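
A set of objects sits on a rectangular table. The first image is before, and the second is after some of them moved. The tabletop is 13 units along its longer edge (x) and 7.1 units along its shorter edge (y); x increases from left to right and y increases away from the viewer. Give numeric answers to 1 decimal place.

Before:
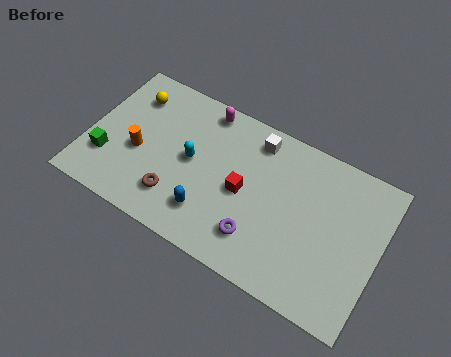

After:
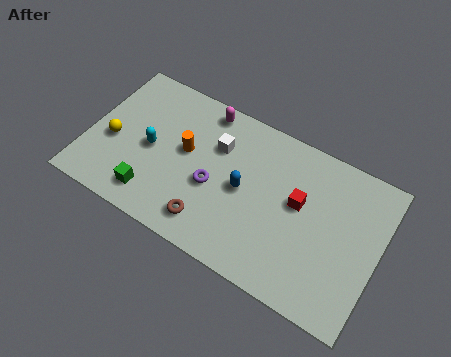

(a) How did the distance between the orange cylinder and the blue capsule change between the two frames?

-0.9

Before: roughly 3.6 units apart; after: 2.7. That's 0.9 units closer together.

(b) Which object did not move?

the magenta capsule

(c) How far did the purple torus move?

2.6

The purple torus was near (7.9, 1.7) before and (5.7, 3.0) after, so it travelled √(2.2² + 1.3²) ≈ 2.6 units.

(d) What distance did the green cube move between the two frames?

2.3

The green cube was near (1.0, 2.1) before and (3.2, 1.3) after, so it travelled √(2.2² + 0.8²) ≈ 2.3 units.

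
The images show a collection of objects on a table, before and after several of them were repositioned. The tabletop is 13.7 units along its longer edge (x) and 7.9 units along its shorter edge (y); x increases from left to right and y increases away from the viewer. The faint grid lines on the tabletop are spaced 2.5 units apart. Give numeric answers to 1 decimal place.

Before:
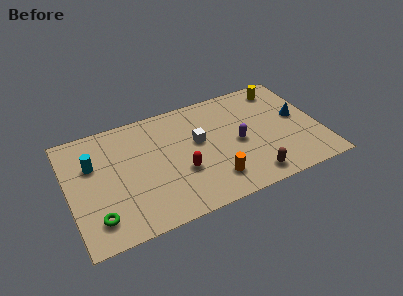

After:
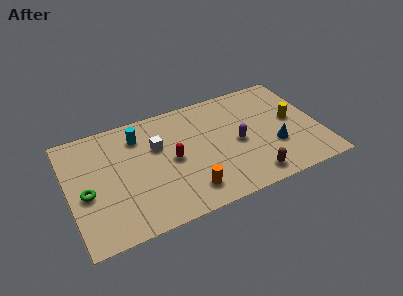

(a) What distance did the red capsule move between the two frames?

1.1

From (6.0, 2.9) to (5.6, 3.9), the red capsule covered √(0.4² + 1.0²) ≈ 1.1 units.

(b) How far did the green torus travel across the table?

1.8

The green torus moved from about (1.3, 1.6) to (0.9, 3.4), a distance of √(0.4² + 1.8²) ≈ 1.8.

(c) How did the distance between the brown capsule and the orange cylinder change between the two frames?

+1.3

They were about 2.1 units apart before and 3.4 after — 1.3 units further apart.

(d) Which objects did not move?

the purple capsule and the brown capsule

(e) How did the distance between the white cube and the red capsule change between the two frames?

-0.6

They were about 2.0 units apart before and 1.4 after — 0.6 units closer together.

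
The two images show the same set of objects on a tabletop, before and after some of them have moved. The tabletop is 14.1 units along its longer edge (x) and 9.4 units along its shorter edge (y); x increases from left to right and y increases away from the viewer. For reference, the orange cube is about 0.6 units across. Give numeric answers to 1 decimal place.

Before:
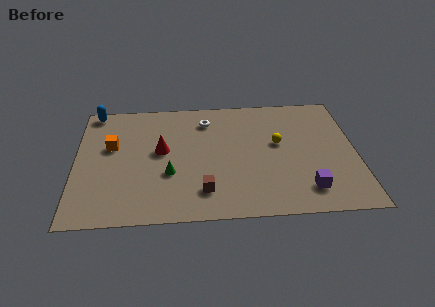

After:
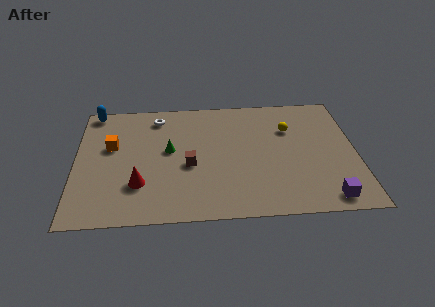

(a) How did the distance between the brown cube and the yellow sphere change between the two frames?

+0.6

They were about 5.1 units apart before and 5.7 after — 0.6 units further apart.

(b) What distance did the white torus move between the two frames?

2.5

The white torus was near (6.6, 7.5) before and (4.1, 7.9) after, so it travelled √(2.5² + 0.4²) ≈ 2.5 units.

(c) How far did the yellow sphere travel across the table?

1.3

The yellow sphere moved from about (10.2, 5.4) to (10.8, 6.5), a distance of √(0.6² + 1.1²) ≈ 1.3.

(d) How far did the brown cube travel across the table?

2.1

From (6.4, 2.0) to (5.7, 4.0), the brown cube covered √(0.7² + 2.0²) ≈ 2.1 units.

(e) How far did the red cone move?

2.7

The red cone was near (4.3, 5.2) before and (3.2, 2.7) after, so it travelled √(1.1² + 2.5²) ≈ 2.7 units.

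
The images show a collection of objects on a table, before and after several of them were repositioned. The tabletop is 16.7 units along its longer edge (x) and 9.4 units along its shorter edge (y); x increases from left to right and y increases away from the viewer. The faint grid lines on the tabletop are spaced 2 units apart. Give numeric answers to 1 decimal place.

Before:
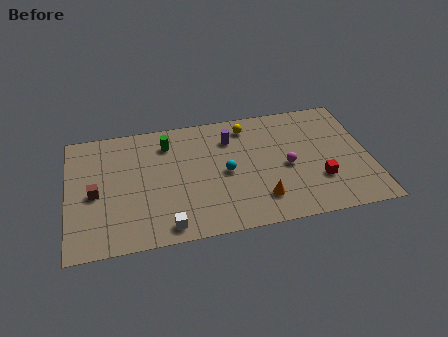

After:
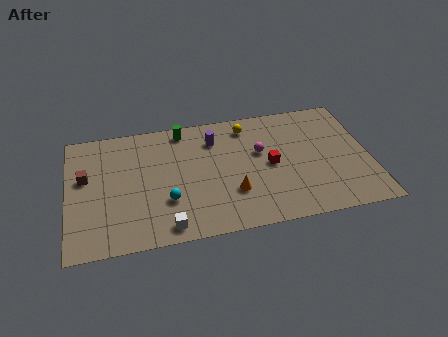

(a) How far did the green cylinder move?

1.3

The green cylinder was near (5.6, 7.4) before and (6.5, 8.3) after, so it travelled √(0.9² + 0.9²) ≈ 1.3 units.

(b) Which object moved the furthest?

the cyan sphere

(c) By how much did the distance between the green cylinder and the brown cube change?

+1.0

Before: roughly 5.1 units apart; after: 6.1. That's 1.0 units further apart.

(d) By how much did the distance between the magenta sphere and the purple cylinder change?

-1.2

They were about 4.1 units apart before and 2.9 after — 1.2 units closer together.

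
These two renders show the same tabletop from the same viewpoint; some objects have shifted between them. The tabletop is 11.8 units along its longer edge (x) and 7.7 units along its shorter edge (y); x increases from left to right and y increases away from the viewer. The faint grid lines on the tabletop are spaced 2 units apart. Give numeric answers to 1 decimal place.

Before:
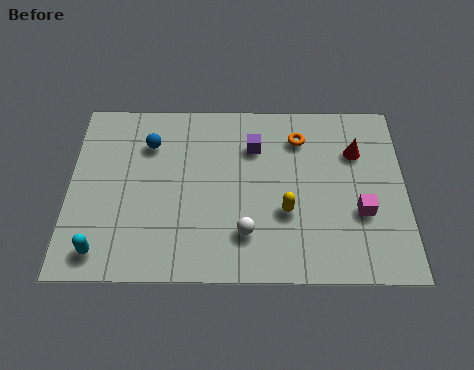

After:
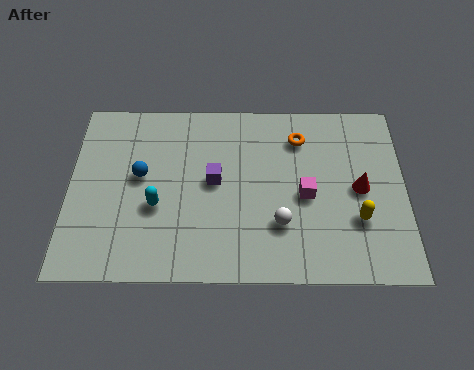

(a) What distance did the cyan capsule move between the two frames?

2.7

The cyan capsule was near (1.2, 1.1) before and (3.1, 3.0) after, so it travelled √(1.9² + 1.9²) ≈ 2.7 units.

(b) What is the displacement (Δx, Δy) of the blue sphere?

(-0.3, -1.4)

From the two frames, the blue sphere sits at roughly (2.8, 5.7) before and (2.5, 4.3) after.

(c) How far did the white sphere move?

1.3

The white sphere was near (6.2, 1.9) before and (7.4, 2.3) after, so it travelled √(1.2² + 0.4²) ≈ 1.3 units.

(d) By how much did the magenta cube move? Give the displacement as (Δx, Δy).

(-1.9, 0.7)

The magenta cube started near (10.2, 2.8) and ended near (8.3, 3.5).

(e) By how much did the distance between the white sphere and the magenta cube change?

-2.6

Before: roughly 4.1 units apart; after: 1.5. That's 2.6 units closer together.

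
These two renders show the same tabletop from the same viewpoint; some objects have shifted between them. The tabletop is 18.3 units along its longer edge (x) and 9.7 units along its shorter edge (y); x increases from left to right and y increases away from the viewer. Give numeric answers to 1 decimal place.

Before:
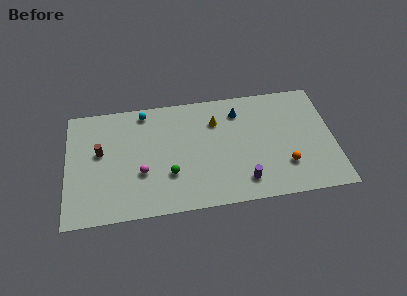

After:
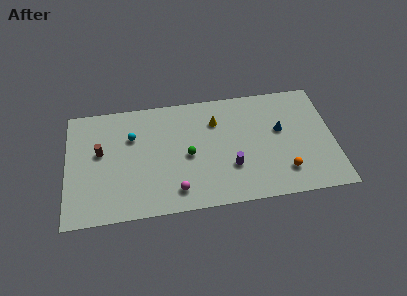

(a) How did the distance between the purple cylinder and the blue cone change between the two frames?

-1.5

Before: roughly 5.9 units apart; after: 4.4. That's 1.5 units closer together.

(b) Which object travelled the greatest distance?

the blue cone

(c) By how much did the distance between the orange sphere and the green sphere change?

-1.0

Before: roughly 7.9 units apart; after: 6.9. That's 1.0 units closer together.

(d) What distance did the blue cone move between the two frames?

3.4

The blue cone was near (11.9, 7.7) before and (14.7, 5.7) after, so it travelled √(2.8² + 2.0²) ≈ 3.4 units.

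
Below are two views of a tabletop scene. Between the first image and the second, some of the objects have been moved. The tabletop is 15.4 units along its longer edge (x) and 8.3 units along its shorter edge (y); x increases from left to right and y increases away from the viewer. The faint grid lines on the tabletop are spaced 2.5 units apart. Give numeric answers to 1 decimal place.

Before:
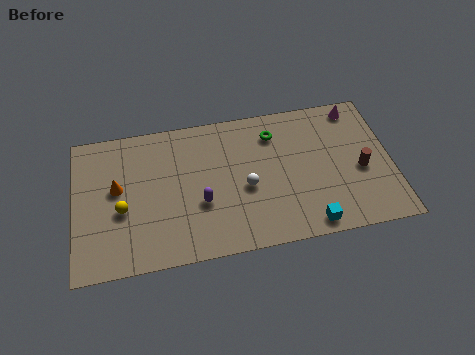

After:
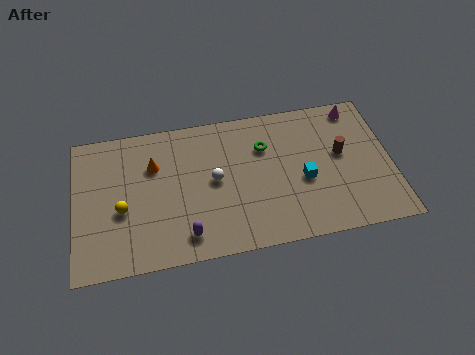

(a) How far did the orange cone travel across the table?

2.1

From (2.1, 4.7) to (3.9, 5.7), the orange cone covered √(1.8² + 1.0²) ≈ 2.1 units.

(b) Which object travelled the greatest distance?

the cyan cube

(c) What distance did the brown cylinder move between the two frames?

1.4

The brown cylinder moved from about (13.9, 3.6) to (13.0, 4.7), a distance of √(0.9² + 1.1²) ≈ 1.4.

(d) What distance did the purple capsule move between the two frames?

1.9

The purple capsule moved from about (6.1, 3.1) to (5.3, 1.4), a distance of √(0.8² + 1.7²) ≈ 1.9.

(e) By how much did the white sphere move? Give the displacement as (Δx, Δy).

(-1.5, 0.7)

From the two frames, the white sphere sits at roughly (8.3, 3.6) before and (6.8, 4.3) after.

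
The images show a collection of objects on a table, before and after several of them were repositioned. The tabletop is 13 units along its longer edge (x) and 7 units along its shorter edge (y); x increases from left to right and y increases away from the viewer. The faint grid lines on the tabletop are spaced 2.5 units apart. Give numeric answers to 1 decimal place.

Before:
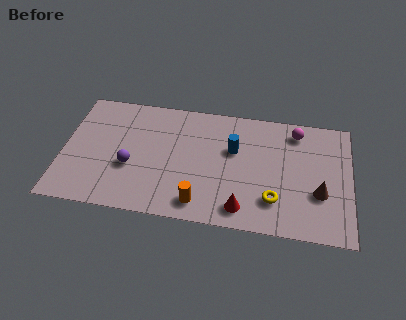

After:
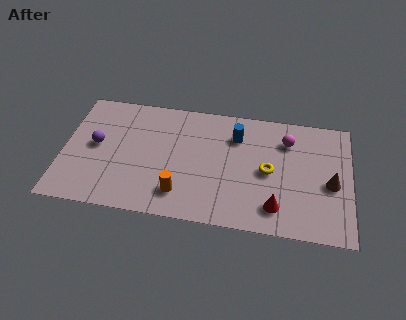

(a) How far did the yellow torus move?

1.6

The yellow torus moved from about (9.6, 1.8) to (9.3, 3.4), a distance of √(0.3² + 1.6²) ≈ 1.6.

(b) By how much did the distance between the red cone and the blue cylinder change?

+0.9

They were about 3.3 units apart before and 4.2 after — 0.9 units further apart.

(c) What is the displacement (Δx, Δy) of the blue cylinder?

(0.1, 0.8)

From the two frames, the blue cylinder sits at roughly (7.7, 4.4) before and (7.8, 5.2) after.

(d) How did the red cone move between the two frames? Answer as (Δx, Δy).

(1.5, 0.3)

The red cone was at about (8.2, 1.1) and moved to about (9.7, 1.4).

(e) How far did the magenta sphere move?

0.7

The magenta sphere was near (10.5, 5.9) before and (10.1, 5.3) after, so it travelled √(0.4² + 0.6²) ≈ 0.7 units.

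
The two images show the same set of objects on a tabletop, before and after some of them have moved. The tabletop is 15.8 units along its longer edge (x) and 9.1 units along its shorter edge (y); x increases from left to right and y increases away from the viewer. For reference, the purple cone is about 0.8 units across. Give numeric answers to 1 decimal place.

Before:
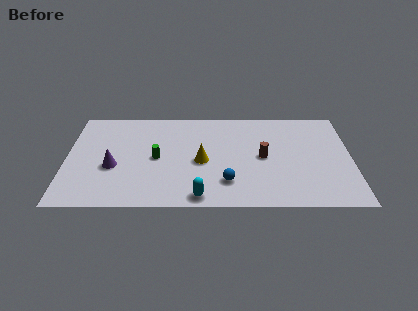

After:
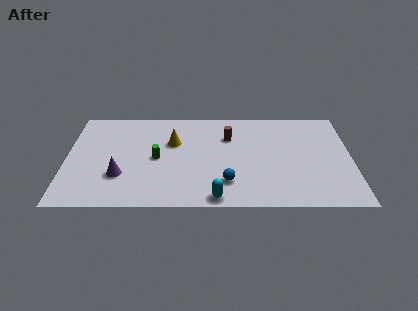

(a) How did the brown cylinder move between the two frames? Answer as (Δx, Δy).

(-1.9, 1.9)

The brown cylinder was at about (10.9, 4.5) and moved to about (9.0, 6.4).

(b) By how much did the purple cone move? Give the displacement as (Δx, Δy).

(0.4, -0.8)

The purple cone started near (2.6, 3.6) and ended near (3.0, 2.8).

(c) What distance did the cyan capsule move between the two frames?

0.9

From (7.4, 0.9) to (8.3, 0.8), the cyan capsule covered √(0.9² + 0.1²) ≈ 0.9 units.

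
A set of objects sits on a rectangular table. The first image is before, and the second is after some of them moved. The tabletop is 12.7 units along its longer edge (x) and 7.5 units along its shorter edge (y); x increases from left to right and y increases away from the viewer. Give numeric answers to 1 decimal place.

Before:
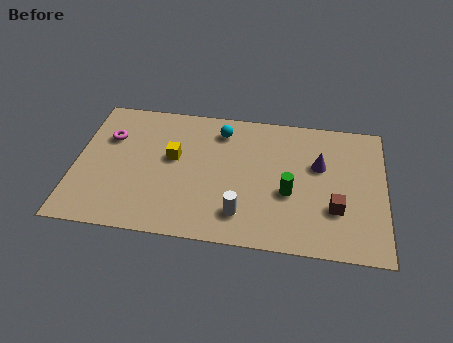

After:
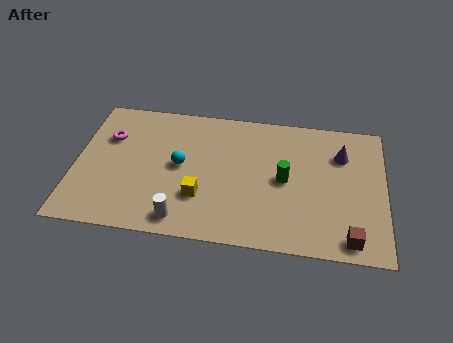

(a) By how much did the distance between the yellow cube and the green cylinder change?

-1.3

The distance was about 5.0 in the first image and 3.7 in the second, so they moved 1.3 units closer together.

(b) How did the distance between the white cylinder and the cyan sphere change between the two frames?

-1.7

The distance was about 4.6 in the first image and 2.9 in the second, so they moved 1.7 units closer together.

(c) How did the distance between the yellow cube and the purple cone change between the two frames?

+0.5

The distance was about 6.0 in the first image and 6.5 in the second, so they moved 0.5 units further apart.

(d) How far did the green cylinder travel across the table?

0.7

The green cylinder moved from about (8.8, 3.0) to (8.6, 3.7), a distance of √(0.2² + 0.7²) ≈ 0.7.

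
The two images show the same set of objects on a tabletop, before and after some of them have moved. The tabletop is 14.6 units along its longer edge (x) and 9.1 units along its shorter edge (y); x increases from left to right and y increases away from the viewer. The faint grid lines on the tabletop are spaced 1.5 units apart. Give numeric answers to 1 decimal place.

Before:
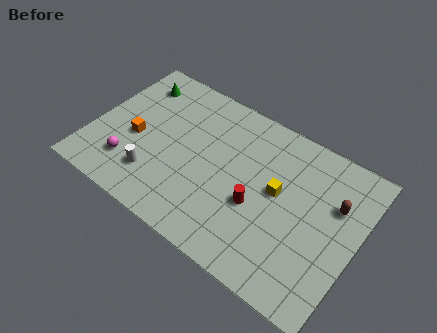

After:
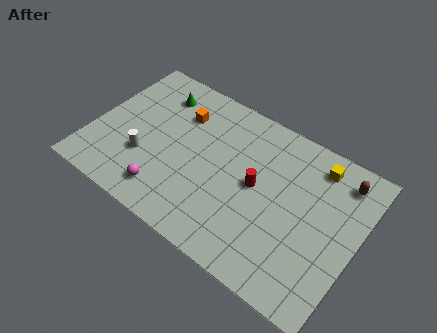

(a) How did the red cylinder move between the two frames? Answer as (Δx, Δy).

(-0.2, 1.1)

The red cylinder started near (9.3, 3.6) and ended near (9.1, 4.7).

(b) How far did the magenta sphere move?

2.3

The magenta sphere was near (2.4, 2.2) before and (4.6, 1.6) after, so it travelled √(2.2² + 0.6²) ≈ 2.3 units.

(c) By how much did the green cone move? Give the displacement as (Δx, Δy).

(1.3, -0.1)

From the two frames, the green cone sits at roughly (1.7, 7.3) before and (3.0, 7.2) after.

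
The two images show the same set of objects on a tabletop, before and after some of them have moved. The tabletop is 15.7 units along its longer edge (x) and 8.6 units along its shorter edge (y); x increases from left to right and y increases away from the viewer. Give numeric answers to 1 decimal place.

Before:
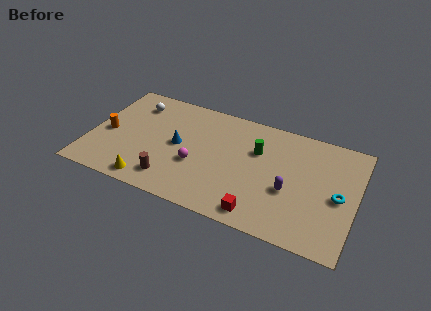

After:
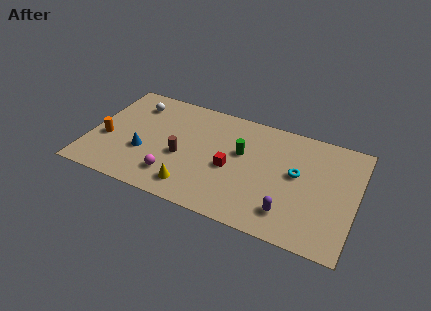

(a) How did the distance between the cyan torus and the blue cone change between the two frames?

-0.4

They were about 9.5 units apart before and 9.1 after — 0.4 units closer together.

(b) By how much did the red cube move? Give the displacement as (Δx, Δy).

(-2.0, 2.7)

From the two frames, the red cube sits at roughly (10.4, 1.1) before and (8.4, 3.8) after.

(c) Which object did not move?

the white sphere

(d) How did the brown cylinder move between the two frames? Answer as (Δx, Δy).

(0.4, 2.0)

The brown cylinder started near (5.1, 1.6) and ended near (5.5, 3.6).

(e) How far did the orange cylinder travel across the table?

0.5

The orange cylinder moved from about (1.0, 3.9) to (1.0, 3.4), a distance of √(0.0² + 0.5²) ≈ 0.5.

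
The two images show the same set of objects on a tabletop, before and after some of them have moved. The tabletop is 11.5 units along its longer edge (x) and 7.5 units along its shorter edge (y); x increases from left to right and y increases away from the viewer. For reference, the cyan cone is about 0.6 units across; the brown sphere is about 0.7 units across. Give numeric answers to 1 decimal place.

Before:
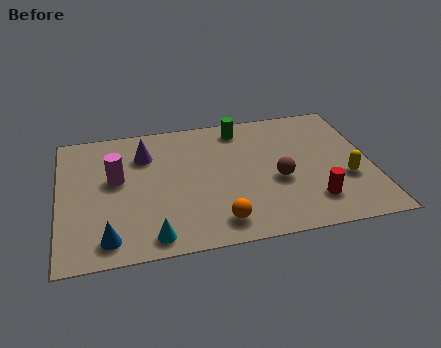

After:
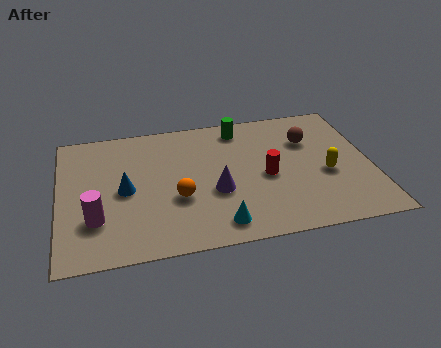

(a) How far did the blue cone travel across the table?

2.6

The blue cone was near (1.7, 1.1) before and (2.4, 3.6) after, so it travelled √(0.7² + 2.5²) ≈ 2.6 units.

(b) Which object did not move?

the green cylinder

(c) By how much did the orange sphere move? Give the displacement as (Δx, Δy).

(-1.4, 1.6)

The orange sphere started near (5.7, 1.2) and ended near (4.3, 2.8).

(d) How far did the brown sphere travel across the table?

2.5

The brown sphere moved from about (8.0, 3.1) to (9.3, 5.2), a distance of √(1.3² + 2.1²) ≈ 2.5.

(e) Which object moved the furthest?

the purple cone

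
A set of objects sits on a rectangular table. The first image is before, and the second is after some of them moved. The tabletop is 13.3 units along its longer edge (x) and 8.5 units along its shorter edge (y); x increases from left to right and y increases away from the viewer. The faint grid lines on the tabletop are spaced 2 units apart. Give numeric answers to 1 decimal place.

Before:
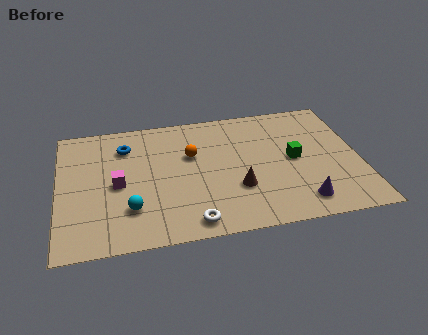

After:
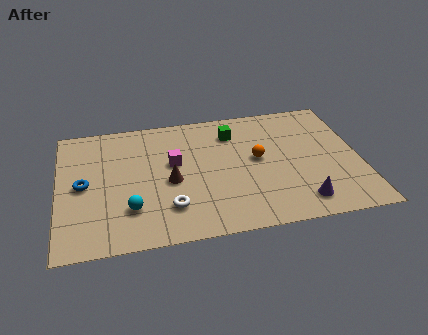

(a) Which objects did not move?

the cyan sphere and the purple cone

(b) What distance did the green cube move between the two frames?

3.5

From (10.4, 4.3) to (7.8, 6.6), the green cube covered √(2.6² + 2.3²) ≈ 3.5 units.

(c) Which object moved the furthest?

the green cube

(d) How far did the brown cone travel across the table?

3.1

From (7.8, 2.8) to (4.9, 3.8), the brown cone covered √(2.9² + 1.0²) ≈ 3.1 units.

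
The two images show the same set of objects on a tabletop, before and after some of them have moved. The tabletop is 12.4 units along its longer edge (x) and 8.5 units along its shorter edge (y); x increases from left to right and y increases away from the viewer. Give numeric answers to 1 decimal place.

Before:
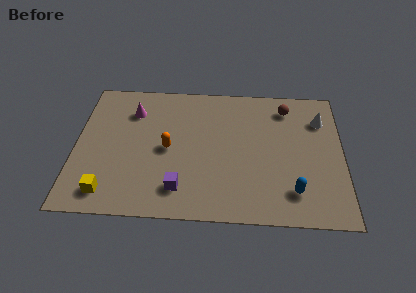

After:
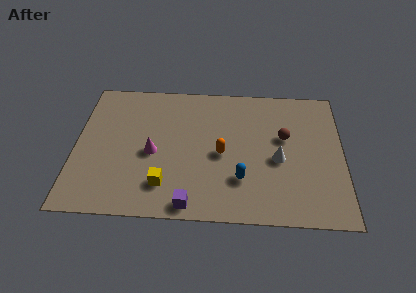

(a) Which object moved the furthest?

the white cone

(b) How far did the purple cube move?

1.0

From (4.9, 1.7) to (5.4, 0.8), the purple cube covered √(0.5² + 0.9²) ≈ 1.0 units.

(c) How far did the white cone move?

3.3

From (11.4, 6.3) to (9.4, 3.7), the white cone covered √(2.0² + 2.6²) ≈ 3.3 units.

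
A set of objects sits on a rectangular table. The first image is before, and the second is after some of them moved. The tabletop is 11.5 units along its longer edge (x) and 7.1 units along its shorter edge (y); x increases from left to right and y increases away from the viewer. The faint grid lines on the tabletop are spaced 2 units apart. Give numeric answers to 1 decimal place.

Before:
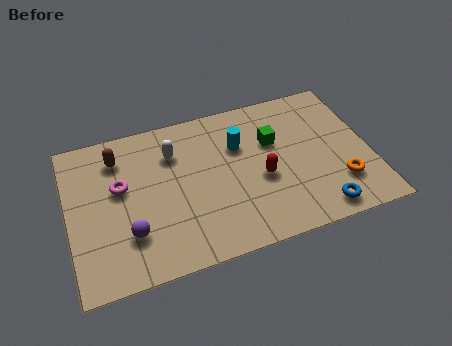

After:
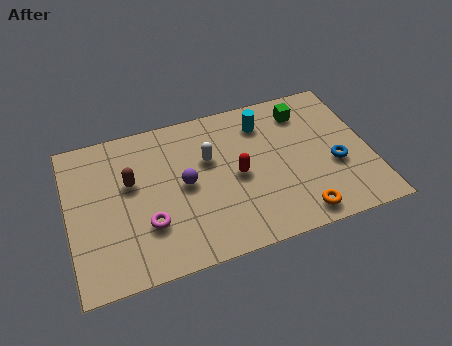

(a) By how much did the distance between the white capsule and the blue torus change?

-1.7

Before: roughly 6.7 units apart; after: 5.0. That's 1.7 units closer together.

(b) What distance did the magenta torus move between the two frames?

2.2

From (2.0, 4.2) to (2.9, 2.2), the magenta torus covered √(0.9² + 2.0²) ≈ 2.2 units.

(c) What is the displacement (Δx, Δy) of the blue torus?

(0.8, 1.9)

The blue torus started near (9.3, 0.9) and ended near (10.1, 2.8).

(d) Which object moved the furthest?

the purple sphere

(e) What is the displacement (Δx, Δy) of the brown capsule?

(0.4, -1.3)

From the two frames, the brown capsule sits at roughly (2.0, 5.6) before and (2.4, 4.3) after.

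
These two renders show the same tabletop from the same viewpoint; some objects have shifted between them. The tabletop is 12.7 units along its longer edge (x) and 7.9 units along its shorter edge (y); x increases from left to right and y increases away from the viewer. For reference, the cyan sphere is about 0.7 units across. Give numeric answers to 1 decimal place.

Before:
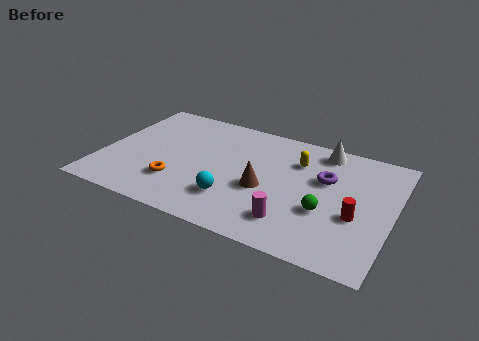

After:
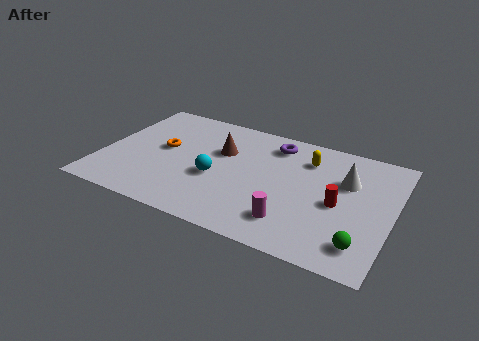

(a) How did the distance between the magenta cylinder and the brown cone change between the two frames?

+2.8

The distance was about 2.1 in the first image and 4.9 in the second, so they moved 2.8 units further apart.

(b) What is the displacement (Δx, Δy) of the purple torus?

(-2.4, 1.5)

The purple torus was at about (9.7, 5.0) and moved to about (7.3, 6.5).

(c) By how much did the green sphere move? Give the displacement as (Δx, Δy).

(1.7, -1.4)

The green sphere started near (9.9, 2.9) and ended near (11.6, 1.5).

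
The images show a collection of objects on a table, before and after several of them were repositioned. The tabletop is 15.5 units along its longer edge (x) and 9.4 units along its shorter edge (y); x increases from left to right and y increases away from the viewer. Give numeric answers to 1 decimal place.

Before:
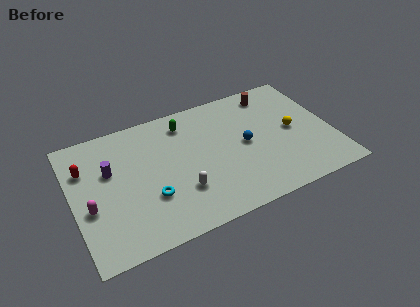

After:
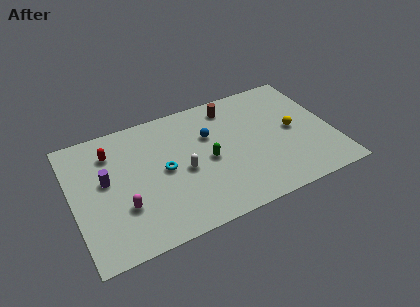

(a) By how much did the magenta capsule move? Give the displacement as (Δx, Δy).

(1.9, -0.7)

The magenta capsule started near (0.9, 3.7) and ended near (2.8, 3.0).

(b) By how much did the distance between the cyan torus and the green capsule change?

-2.7

They were about 5.3 units apart before and 2.6 after — 2.7 units closer together.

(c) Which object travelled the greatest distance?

the green capsule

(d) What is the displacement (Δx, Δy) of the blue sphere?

(-2.0, 1.5)

The blue sphere started near (10.3, 4.7) and ended near (8.3, 6.2).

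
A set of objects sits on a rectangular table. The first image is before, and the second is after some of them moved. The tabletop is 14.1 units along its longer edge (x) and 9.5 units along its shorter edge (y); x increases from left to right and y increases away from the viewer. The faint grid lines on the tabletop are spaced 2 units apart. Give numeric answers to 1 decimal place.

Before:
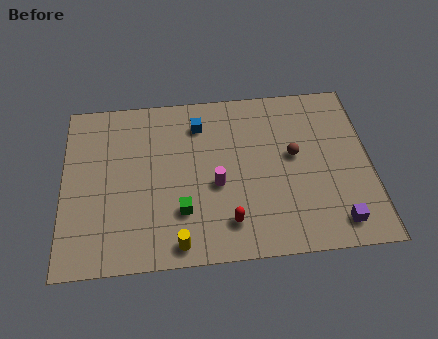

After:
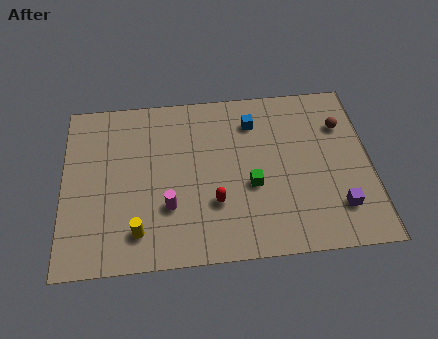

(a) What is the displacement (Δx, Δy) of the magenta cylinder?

(-2.2, -1.0)

From the two frames, the magenta cylinder sits at roughly (7.0, 4.0) before and (4.8, 3.0) after.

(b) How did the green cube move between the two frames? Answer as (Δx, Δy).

(3.2, 1.1)

The green cube started near (5.4, 2.7) and ended near (8.6, 3.8).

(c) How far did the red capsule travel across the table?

1.3

The red capsule was near (7.5, 1.9) before and (6.9, 3.0) after, so it travelled √(0.6² + 1.1²) ≈ 1.3 units.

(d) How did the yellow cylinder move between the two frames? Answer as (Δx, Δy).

(-1.8, 0.8)

The yellow cylinder was at about (5.2, 1.0) and moved to about (3.4, 1.8).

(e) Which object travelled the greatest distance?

the green cube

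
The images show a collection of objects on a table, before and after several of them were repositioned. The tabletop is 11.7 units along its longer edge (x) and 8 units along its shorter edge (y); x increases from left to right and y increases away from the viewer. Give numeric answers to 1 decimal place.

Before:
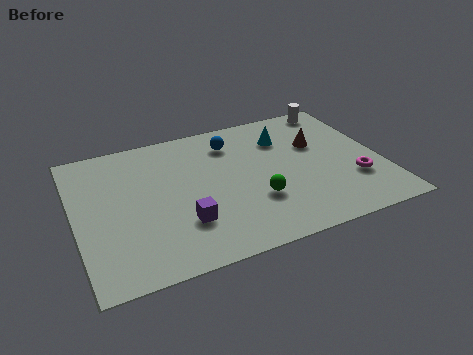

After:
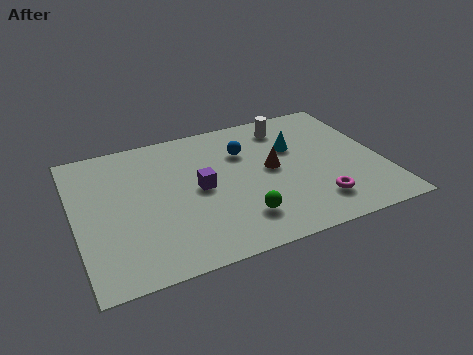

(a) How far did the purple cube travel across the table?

1.9

From (3.9, 2.3) to (4.7, 4.0), the purple cube covered √(0.8² + 1.7²) ≈ 1.9 units.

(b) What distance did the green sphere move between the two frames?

1.1

The green sphere was near (6.7, 2.6) before and (6.0, 1.8) after, so it travelled √(0.7² + 0.8²) ≈ 1.1 units.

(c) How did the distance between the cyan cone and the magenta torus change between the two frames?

-0.6

Before: roughly 4.1 units apart; after: 3.5. That's 0.6 units closer together.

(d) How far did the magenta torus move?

1.8

The magenta torus was near (10.5, 2.5) before and (8.9, 1.7) after, so it travelled √(1.6² + 0.8²) ≈ 1.8 units.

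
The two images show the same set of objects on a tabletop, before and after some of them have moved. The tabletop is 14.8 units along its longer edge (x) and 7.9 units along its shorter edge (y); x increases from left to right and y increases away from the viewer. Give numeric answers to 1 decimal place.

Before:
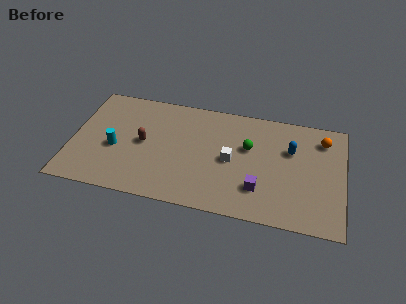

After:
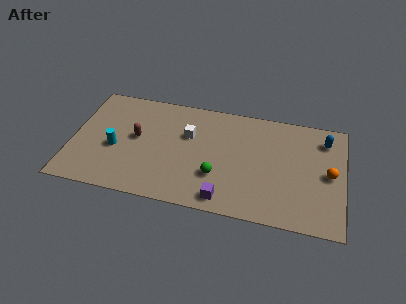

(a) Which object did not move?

the cyan cylinder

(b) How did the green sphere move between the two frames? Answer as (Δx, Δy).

(-1.6, -2.4)

The green sphere started near (9.6, 4.9) and ended near (8.0, 2.5).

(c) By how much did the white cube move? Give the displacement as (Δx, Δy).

(-2.4, 1.3)

The white cube started near (8.7, 3.8) and ended near (6.3, 5.1).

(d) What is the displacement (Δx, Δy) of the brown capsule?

(-0.4, 0.3)

The brown capsule started near (3.9, 4.0) and ended near (3.5, 4.3).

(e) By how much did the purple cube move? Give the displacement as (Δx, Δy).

(-1.8, -1.1)

The purple cube started near (10.3, 2.1) and ended near (8.5, 1.0).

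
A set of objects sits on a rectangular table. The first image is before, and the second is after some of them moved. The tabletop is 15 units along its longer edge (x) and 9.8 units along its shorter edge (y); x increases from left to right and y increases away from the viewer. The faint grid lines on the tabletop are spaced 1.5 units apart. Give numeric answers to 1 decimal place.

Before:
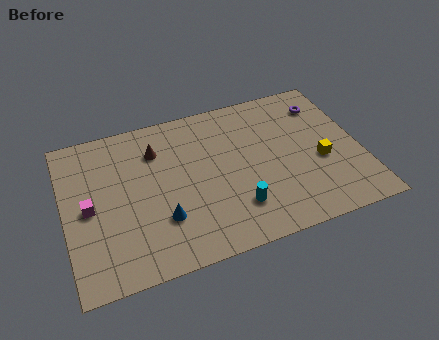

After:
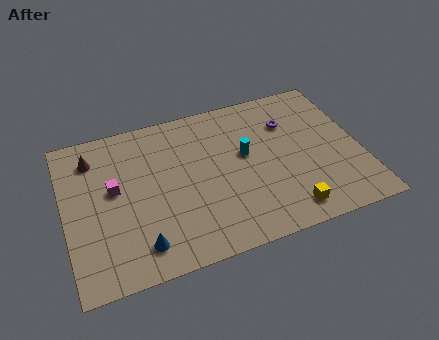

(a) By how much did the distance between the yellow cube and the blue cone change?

-0.9

They were about 8.3 units apart before and 7.4 after — 0.9 units closer together.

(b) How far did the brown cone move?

3.2

The brown cone was near (4.8, 7.3) before and (1.6, 7.8) after, so it travelled √(3.2² + 0.5²) ≈ 3.2 units.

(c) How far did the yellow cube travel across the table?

3.3

The yellow cube moved from about (12.9, 4.0) to (10.9, 1.4), a distance of √(2.0² + 2.6²) ≈ 3.3.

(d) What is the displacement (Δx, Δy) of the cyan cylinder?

(0.8, 3.2)

The cyan cylinder was at about (8.4, 2.4) and moved to about (9.2, 5.6).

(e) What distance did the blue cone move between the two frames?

1.7

The blue cone moved from about (4.7, 2.9) to (3.5, 1.7), a distance of √(1.2² + 1.2²) ≈ 1.7.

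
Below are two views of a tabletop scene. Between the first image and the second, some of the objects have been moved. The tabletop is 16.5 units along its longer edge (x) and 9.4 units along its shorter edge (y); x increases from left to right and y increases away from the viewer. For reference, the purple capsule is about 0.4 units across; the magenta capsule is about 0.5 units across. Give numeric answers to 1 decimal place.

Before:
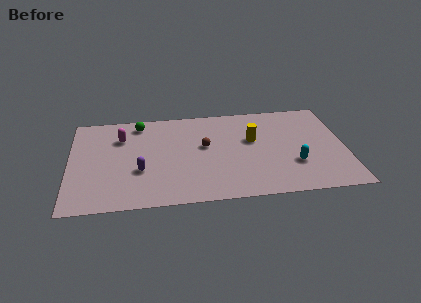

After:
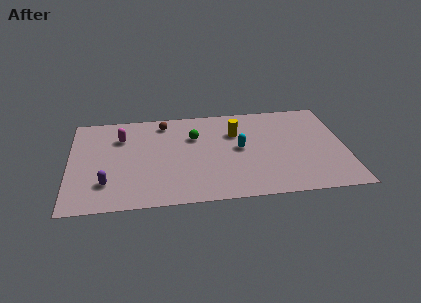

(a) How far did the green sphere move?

3.7

The green sphere moved from about (4.2, 8.1) to (7.5, 6.4), a distance of √(3.3² + 1.7²) ≈ 3.7.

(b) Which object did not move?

the magenta capsule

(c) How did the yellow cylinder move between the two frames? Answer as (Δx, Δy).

(-1.0, 0.8)

The yellow cylinder started near (11.0, 5.7) and ended near (10.0, 6.5).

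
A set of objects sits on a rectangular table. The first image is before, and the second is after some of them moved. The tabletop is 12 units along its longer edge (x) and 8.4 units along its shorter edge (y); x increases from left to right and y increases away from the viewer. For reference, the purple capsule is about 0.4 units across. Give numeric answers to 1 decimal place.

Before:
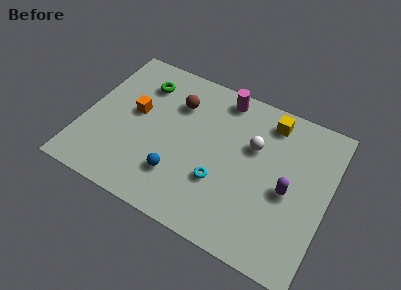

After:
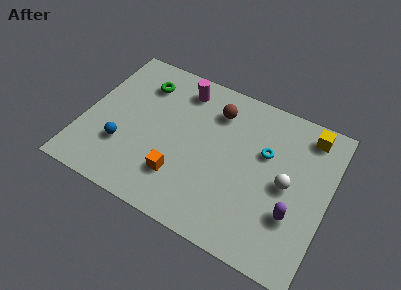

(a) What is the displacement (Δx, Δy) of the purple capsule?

(0.4, -1.1)

The purple capsule started near (10.1, 3.8) and ended near (10.5, 2.7).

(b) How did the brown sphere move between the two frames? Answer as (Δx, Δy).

(1.9, 0.4)

The brown sphere was at about (4.3, 6.1) and moved to about (6.2, 6.5).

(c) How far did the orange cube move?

3.6

From (2.4, 4.7) to (5.0, 2.2), the orange cube covered √(2.6² + 2.5²) ≈ 3.6 units.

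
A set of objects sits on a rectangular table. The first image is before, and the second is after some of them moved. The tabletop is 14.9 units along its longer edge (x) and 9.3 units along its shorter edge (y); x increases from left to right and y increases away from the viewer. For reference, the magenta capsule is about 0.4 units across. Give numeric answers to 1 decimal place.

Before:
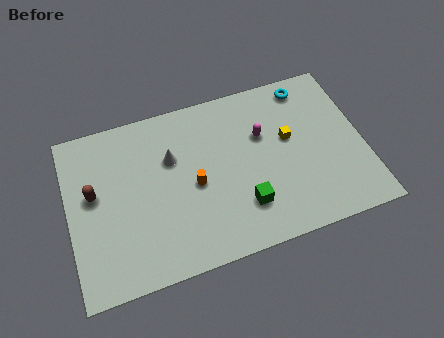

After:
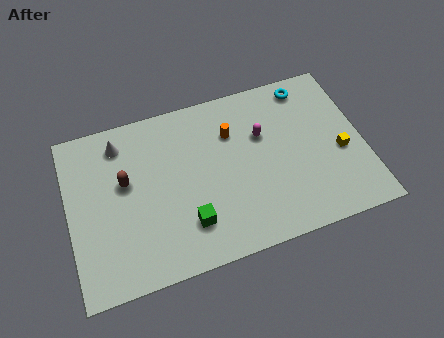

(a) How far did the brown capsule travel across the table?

1.6

From (1.3, 5.3) to (2.9, 5.5), the brown capsule covered √(1.6² + 0.2²) ≈ 1.6 units.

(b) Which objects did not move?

the cyan torus and the magenta capsule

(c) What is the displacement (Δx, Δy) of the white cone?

(-2.5, 1.6)

The white cone started near (5.3, 6.1) and ended near (2.8, 7.7).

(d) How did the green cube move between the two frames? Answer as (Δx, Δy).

(-2.8, -0.1)

From the two frames, the green cube sits at roughly (8.6, 2.4) before and (5.8, 2.3) after.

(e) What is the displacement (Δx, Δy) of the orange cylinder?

(2.1, 2.3)

From the two frames, the orange cylinder sits at roughly (6.3, 4.3) before and (8.4, 6.6) after.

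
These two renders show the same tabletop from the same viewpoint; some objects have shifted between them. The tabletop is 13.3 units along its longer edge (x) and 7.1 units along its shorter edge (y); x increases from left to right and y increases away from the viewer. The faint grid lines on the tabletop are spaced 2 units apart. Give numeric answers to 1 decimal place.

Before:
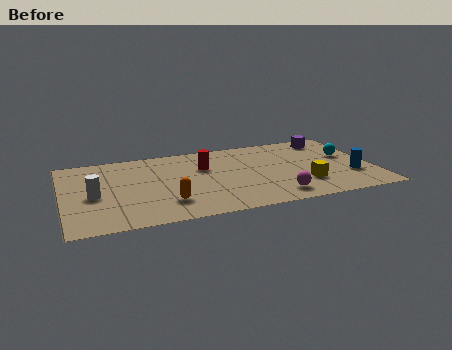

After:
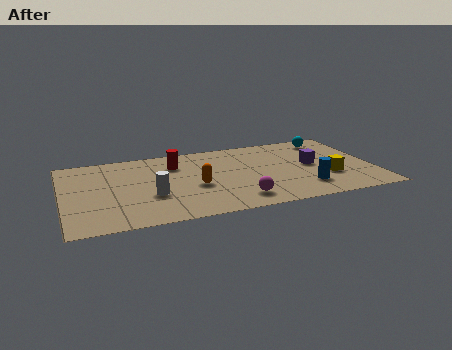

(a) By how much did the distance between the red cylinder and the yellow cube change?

+2.1

The distance was about 4.9 in the first image and 7.0 in the second, so they moved 2.1 units further apart.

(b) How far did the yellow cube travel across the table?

1.2

From (10.2, 2.0) to (11.3, 2.4), the yellow cube covered √(1.1² + 0.4²) ≈ 1.2 units.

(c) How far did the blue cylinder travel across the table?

2.2

The blue cylinder moved from about (12.3, 2.3) to (10.2, 1.7), a distance of √(2.1² + 0.6²) ≈ 2.2.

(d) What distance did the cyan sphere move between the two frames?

1.9

The cyan sphere was near (12.3, 4.2) before and (11.7, 6.0) after, so it travelled √(0.6² + 1.8²) ≈ 1.9 units.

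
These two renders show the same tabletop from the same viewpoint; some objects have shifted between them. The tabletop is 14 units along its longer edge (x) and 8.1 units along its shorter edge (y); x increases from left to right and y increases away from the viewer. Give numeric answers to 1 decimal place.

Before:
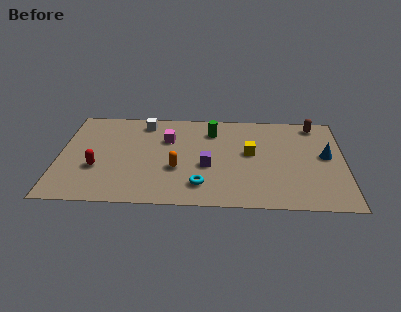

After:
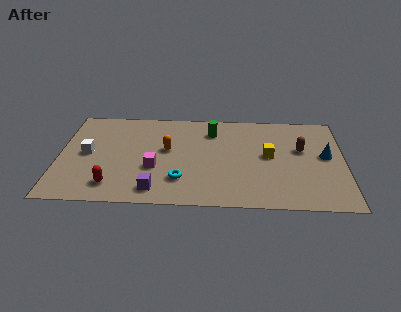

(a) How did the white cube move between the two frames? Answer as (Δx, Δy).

(-2.7, -2.8)

From the two frames, the white cube sits at roughly (4.1, 6.9) before and (1.4, 4.1) after.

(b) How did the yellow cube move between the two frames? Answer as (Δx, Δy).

(0.9, -0.2)

The yellow cube was at about (9.4, 4.5) and moved to about (10.3, 4.3).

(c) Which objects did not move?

the blue cone and the green cylinder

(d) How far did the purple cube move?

3.3

The purple cube moved from about (7.3, 3.3) to (4.8, 1.2), a distance of √(2.5² + 2.1²) ≈ 3.3.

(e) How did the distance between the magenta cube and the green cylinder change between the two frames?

+2.0

The distance was about 2.3 in the first image and 4.3 in the second, so they moved 2.0 units further apart.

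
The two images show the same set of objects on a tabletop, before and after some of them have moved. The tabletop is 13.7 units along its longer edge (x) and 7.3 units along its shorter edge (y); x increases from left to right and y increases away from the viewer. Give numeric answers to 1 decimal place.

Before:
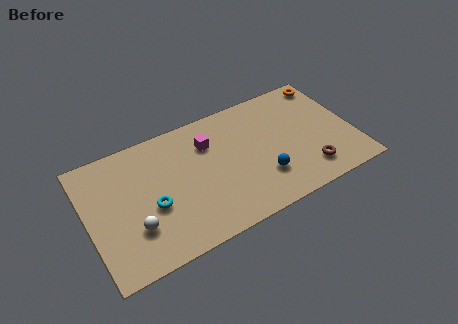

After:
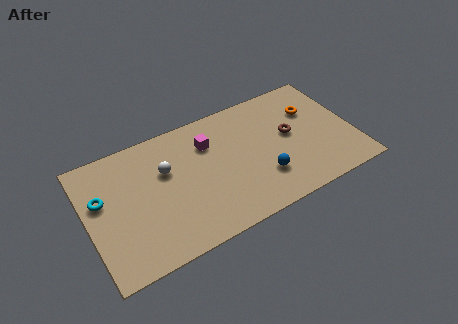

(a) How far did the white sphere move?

3.1

From (2.2, 2.2) to (4.1, 4.7), the white sphere covered √(1.9² + 2.5²) ≈ 3.1 units.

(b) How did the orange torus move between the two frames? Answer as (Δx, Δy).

(-1.1, -1.4)

The orange torus was at about (12.9, 6.4) and moved to about (11.8, 5.0).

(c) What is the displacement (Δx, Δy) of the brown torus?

(-0.6, 2.5)

The brown torus started near (11.1, 1.5) and ended near (10.5, 4.0).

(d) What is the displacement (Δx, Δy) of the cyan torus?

(-2.4, 1.5)

The cyan torus started near (3.2, 3.0) and ended near (0.8, 4.5).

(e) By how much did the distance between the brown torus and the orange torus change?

-3.6

The distance was about 5.2 in the first image and 1.6 in the second, so they moved 3.6 units closer together.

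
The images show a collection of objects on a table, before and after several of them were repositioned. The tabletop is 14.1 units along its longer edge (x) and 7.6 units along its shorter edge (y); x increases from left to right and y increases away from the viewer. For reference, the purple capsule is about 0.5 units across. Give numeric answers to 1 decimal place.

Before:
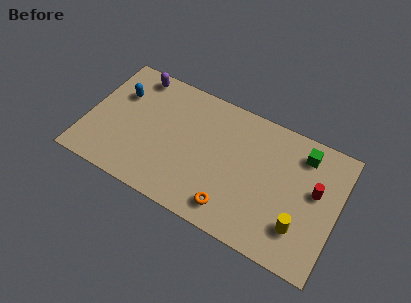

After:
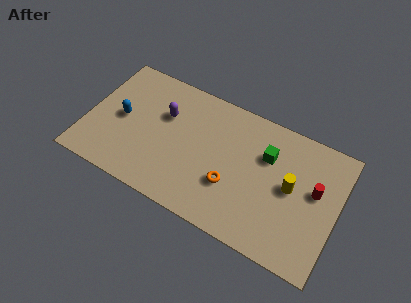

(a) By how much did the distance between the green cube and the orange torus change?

-2.9

The distance was about 6.0 in the first image and 3.1 in the second, so they moved 2.9 units closer together.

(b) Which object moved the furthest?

the purple capsule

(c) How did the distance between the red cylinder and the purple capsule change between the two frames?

-2.1

They were about 10.7 units apart before and 8.6 after — 2.1 units closer together.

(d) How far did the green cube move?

2.1

The green cube moved from about (11.9, 6.2) to (10.0, 5.2), a distance of √(1.9² + 1.0²) ≈ 2.1.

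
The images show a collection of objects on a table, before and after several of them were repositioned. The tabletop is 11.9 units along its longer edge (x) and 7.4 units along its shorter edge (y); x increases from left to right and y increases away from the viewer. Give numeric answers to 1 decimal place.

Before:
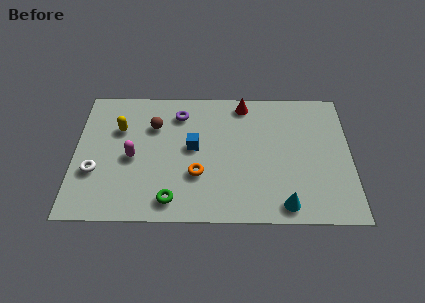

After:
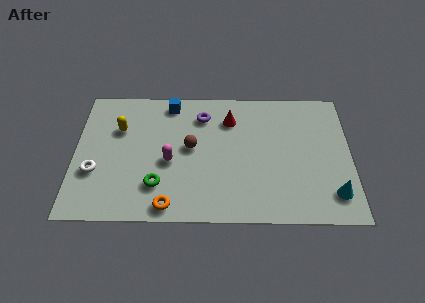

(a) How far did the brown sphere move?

2.0

From (3.4, 5.2) to (5.0, 4.0), the brown sphere covered √(1.6² + 1.2²) ≈ 2.0 units.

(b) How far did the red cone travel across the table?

1.1

The red cone moved from about (7.3, 6.5) to (6.7, 5.6), a distance of √(0.6² + 0.9²) ≈ 1.1.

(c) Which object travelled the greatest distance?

the blue cube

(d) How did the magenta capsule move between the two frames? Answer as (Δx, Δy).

(1.6, -0.2)

From the two frames, the magenta capsule sits at roughly (2.5, 3.4) before and (4.1, 3.2) after.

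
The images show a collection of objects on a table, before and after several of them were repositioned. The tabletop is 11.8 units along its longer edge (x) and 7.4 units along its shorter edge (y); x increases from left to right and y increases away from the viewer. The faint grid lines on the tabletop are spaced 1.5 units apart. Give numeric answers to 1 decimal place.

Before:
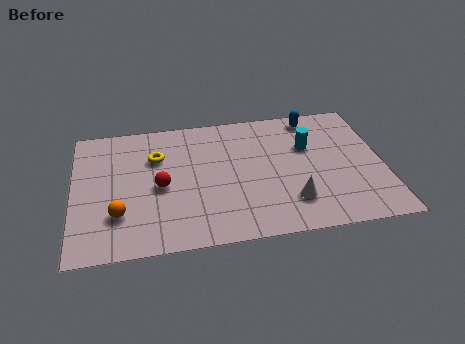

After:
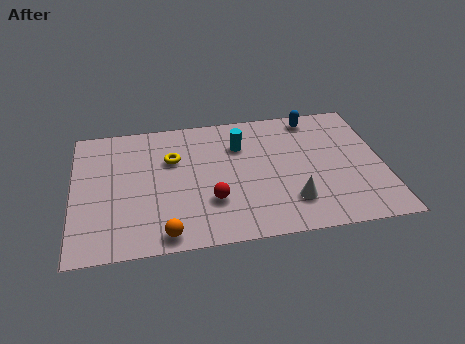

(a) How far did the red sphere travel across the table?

2.2

The red sphere was near (3.3, 3.4) before and (5.2, 2.3) after, so it travelled √(1.9² + 1.1²) ≈ 2.2 units.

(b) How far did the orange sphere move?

2.1

From (1.7, 2.1) to (3.4, 0.8), the orange sphere covered √(1.7² + 1.3²) ≈ 2.1 units.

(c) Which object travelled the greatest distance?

the cyan cylinder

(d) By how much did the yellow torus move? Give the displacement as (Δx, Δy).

(0.6, -0.2)

From the two frames, the yellow torus sits at roughly (3.2, 5.1) before and (3.8, 4.9) after.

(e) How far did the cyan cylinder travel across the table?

2.6

The cyan cylinder was near (9.0, 4.8) before and (6.4, 5.3) after, so it travelled √(2.6² + 0.5²) ≈ 2.6 units.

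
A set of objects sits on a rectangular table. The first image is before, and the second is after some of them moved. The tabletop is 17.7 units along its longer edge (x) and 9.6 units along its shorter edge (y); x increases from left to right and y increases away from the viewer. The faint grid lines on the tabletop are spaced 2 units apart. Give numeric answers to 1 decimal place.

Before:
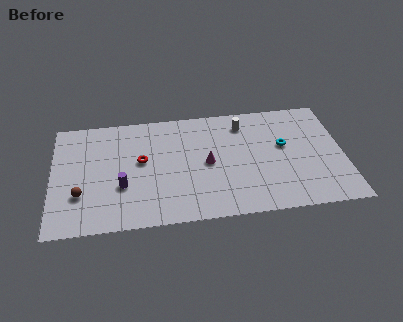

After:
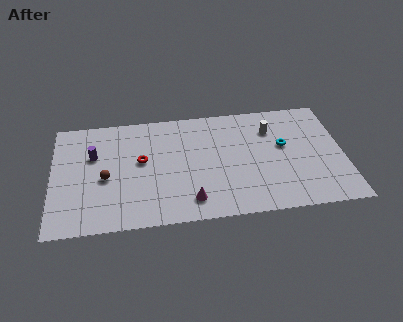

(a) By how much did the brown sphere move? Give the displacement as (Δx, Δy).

(1.5, 1.2)

The brown sphere started near (1.7, 3.0) and ended near (3.2, 4.2).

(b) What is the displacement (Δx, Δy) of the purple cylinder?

(-1.7, 2.8)

The purple cylinder started near (4.2, 3.4) and ended near (2.5, 6.2).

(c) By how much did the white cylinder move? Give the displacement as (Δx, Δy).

(1.7, -0.7)

The white cylinder started near (11.7, 7.8) and ended near (13.4, 7.1).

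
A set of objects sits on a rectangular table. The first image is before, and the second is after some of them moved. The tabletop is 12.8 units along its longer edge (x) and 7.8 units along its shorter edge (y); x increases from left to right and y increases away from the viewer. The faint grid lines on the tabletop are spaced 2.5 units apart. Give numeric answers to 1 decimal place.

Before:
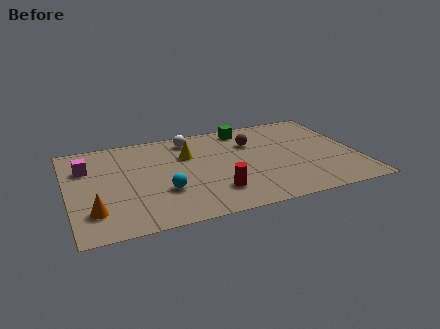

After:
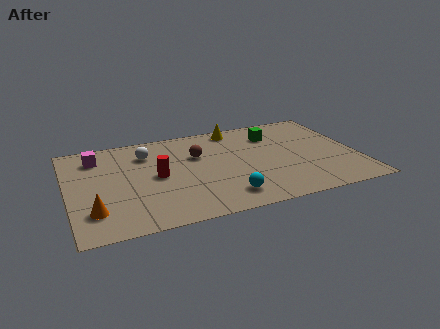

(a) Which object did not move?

the orange cone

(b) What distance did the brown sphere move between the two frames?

2.5

The brown sphere moved from about (8.3, 5.5) to (5.8, 5.1), a distance of √(2.5² + 0.4²) ≈ 2.5.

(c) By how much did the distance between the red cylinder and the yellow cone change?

+1.3

The distance was about 3.5 in the first image and 4.8 in the second, so they moved 1.3 units further apart.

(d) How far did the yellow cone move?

2.8

From (5.4, 5.3) to (7.7, 6.9), the yellow cone covered √(2.3² + 1.6²) ≈ 2.8 units.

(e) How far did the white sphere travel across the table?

2.1

The white sphere was near (5.6, 6.6) before and (3.6, 5.9) after, so it travelled √(2.0² + 0.7²) ≈ 2.1 units.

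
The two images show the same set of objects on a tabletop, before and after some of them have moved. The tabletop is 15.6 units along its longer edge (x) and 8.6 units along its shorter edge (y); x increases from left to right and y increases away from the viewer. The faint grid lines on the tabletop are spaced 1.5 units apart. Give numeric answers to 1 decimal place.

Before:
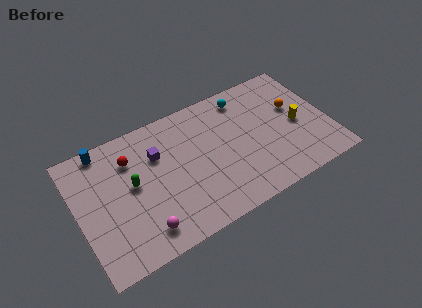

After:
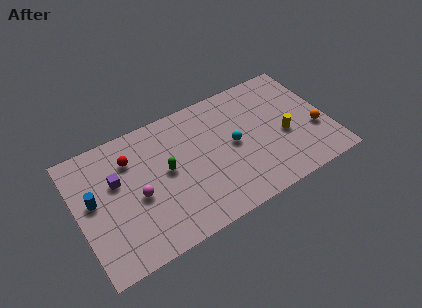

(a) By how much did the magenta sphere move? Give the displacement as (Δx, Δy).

(0.0, 2.3)

The magenta sphere was at about (3.6, 1.5) and moved to about (3.6, 3.8).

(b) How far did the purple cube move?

2.6

The purple cube moved from about (5.1, 5.9) to (2.5, 5.4), a distance of √(2.6² + 0.5²) ≈ 2.6.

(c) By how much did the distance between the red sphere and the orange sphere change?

+1.4

The distance was about 10.3 in the first image and 11.7 in the second, so they moved 1.4 units further apart.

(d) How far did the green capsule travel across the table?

2.1

The green capsule was near (3.4, 4.7) before and (5.5, 4.6) after, so it travelled √(2.1² + 0.1²) ≈ 2.1 units.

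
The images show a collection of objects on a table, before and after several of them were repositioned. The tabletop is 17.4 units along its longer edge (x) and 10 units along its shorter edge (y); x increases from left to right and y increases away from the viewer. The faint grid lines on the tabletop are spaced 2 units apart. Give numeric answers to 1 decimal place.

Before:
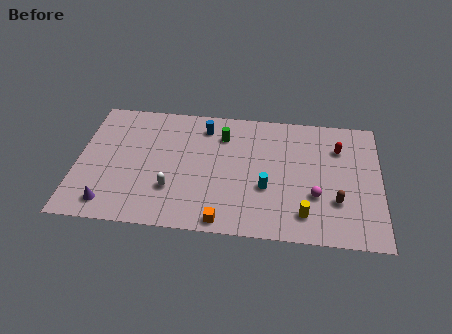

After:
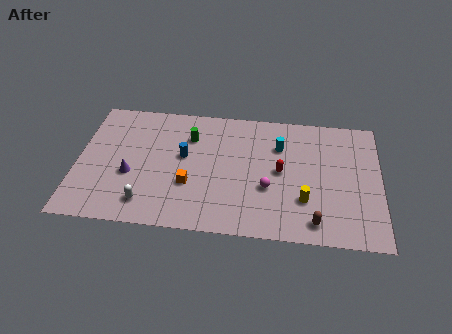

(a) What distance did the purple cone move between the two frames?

2.6

The purple cone moved from about (2.0, 1.5) to (3.1, 3.9), a distance of √(1.1² + 2.4²) ≈ 2.6.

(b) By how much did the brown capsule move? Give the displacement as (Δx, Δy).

(-1.2, -1.7)

The brown capsule started near (14.9, 3.1) and ended near (13.7, 1.4).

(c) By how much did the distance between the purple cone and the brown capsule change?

-2.1

They were about 13.0 units apart before and 10.9 after — 2.1 units closer together.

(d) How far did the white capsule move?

1.8

The white capsule was near (5.5, 3.0) before and (4.1, 1.8) after, so it travelled √(1.4² + 1.2²) ≈ 1.8 units.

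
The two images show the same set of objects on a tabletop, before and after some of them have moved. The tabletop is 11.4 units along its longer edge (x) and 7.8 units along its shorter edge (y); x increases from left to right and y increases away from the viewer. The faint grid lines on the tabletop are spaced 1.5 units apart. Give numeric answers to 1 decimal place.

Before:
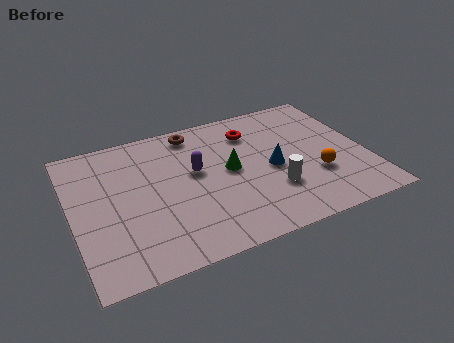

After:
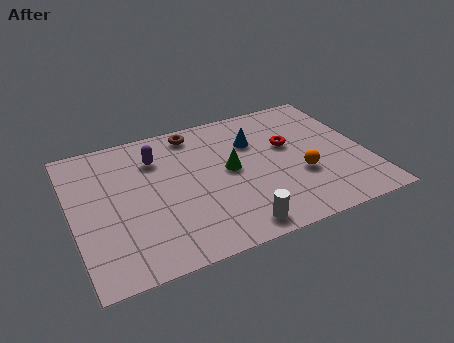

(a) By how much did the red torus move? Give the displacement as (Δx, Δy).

(1.3, -1.3)

From the two frames, the red torus sits at roughly (7.2, 6.0) before and (8.5, 4.7) after.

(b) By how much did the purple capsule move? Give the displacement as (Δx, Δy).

(-1.4, 1.3)

From the two frames, the purple capsule sits at roughly (4.8, 4.5) before and (3.4, 5.8) after.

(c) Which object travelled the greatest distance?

the white cylinder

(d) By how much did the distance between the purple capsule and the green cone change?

+1.8

The distance was about 1.4 in the first image and 3.2 in the second, so they moved 1.8 units further apart.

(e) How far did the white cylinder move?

2.3

The white cylinder was near (7.6, 2.4) before and (5.9, 0.9) after, so it travelled √(1.7² + 1.5²) ≈ 2.3 units.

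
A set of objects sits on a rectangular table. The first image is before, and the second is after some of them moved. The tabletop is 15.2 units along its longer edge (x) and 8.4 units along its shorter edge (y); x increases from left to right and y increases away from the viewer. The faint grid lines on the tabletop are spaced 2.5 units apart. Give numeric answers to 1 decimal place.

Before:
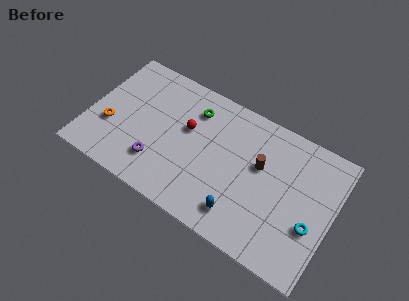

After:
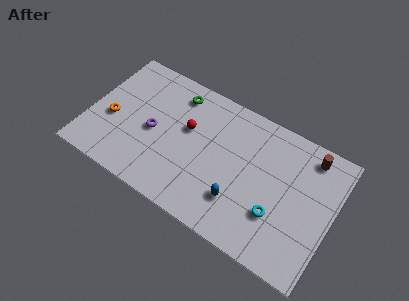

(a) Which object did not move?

the red sphere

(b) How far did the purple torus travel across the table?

1.9

The purple torus moved from about (4.6, 2.1) to (4.0, 3.9), a distance of √(0.6² + 1.8²) ≈ 1.9.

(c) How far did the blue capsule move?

0.7

From (9.9, 1.6) to (9.7, 2.3), the blue capsule covered √(0.2² + 0.7²) ≈ 0.7 units.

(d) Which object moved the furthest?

the brown cylinder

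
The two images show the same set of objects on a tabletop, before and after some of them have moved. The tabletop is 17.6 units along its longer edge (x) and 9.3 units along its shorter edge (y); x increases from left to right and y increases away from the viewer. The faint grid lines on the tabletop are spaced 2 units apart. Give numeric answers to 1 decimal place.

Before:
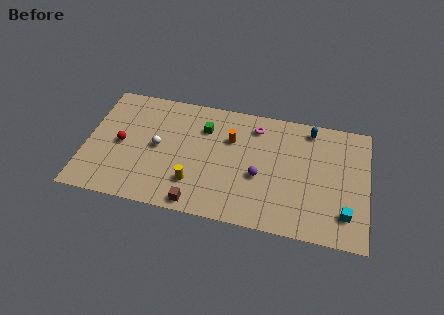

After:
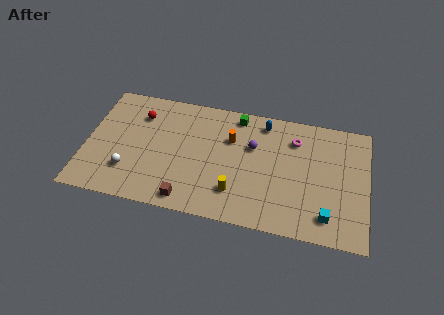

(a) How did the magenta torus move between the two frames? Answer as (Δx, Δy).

(2.5, -0.5)

The magenta torus was at about (10.5, 7.6) and moved to about (13.0, 7.1).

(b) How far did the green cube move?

2.4

The green cube moved from about (7.3, 6.8) to (9.3, 8.2), a distance of √(2.0² + 1.4²) ≈ 2.4.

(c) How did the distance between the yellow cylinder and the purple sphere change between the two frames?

-0.4

The distance was about 4.2 in the first image and 3.8 in the second, so they moved 0.4 units closer together.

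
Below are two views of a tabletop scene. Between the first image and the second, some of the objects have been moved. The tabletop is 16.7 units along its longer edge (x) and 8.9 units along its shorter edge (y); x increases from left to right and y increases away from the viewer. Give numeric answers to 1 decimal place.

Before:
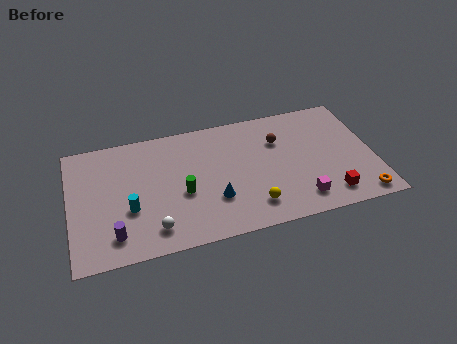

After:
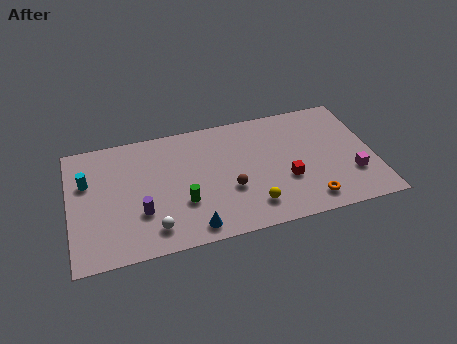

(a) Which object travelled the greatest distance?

the brown sphere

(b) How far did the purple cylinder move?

1.9

The purple cylinder moved from about (2.3, 1.7) to (3.8, 2.9), a distance of √(1.5² + 1.2²) ≈ 1.9.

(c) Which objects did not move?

the white sphere and the yellow sphere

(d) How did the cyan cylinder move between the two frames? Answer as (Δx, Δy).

(-2.2, 2.5)

From the two frames, the cyan cylinder sits at roughly (3.2, 3.3) before and (1.0, 5.8) after.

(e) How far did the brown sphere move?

4.1

From (11.6, 6.2) to (8.7, 3.3), the brown sphere covered √(2.9² + 2.9²) ≈ 4.1 units.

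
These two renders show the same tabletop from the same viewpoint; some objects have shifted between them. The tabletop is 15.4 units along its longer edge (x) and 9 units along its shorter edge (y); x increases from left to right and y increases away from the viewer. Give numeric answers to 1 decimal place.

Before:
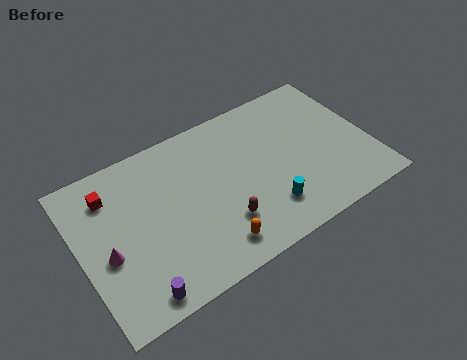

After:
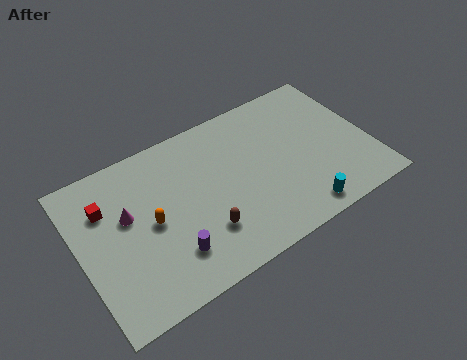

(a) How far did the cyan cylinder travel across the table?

1.9

The cyan cylinder was near (9.5, 2.1) before and (11.1, 1.1) after, so it travelled √(1.6² + 1.0²) ≈ 1.9 units.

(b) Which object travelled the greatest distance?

the orange capsule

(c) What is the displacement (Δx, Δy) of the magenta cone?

(1.3, 1.6)

From the two frames, the magenta cone sits at roughly (1.3, 3.8) before and (2.6, 5.4) after.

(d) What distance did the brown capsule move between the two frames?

1.0

The brown capsule moved from about (7.2, 2.5) to (6.2, 2.5), a distance of √(1.0² + 0.0²) ≈ 1.0.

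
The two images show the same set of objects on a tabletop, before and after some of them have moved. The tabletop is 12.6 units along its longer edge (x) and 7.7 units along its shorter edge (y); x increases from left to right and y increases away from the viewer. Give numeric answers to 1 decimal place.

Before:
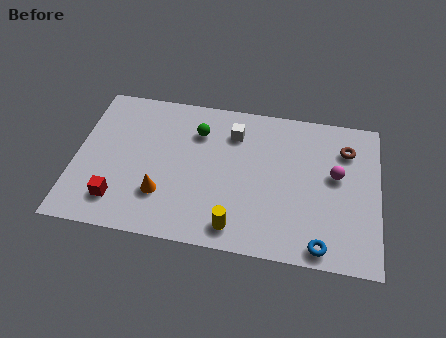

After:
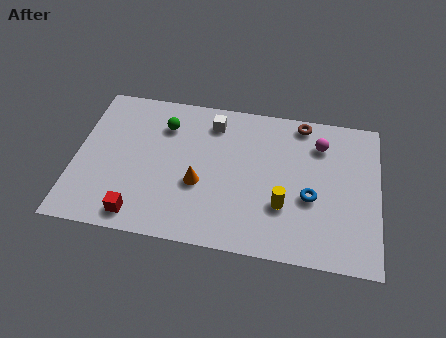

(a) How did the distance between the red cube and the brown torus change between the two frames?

-1.4

They were about 10.2 units apart before and 8.8 after — 1.4 units closer together.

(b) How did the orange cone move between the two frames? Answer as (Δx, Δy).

(1.5, 0.8)

From the two frames, the orange cone sits at roughly (3.7, 2.2) before and (5.2, 3.0) after.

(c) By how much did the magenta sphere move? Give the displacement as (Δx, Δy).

(-0.7, 1.5)

The magenta sphere started near (10.8, 4.4) and ended near (10.1, 5.9).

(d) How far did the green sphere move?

1.4

The green sphere was near (5.0, 5.7) before and (3.6, 5.8) after, so it travelled √(1.4² + 0.1²) ≈ 1.4 units.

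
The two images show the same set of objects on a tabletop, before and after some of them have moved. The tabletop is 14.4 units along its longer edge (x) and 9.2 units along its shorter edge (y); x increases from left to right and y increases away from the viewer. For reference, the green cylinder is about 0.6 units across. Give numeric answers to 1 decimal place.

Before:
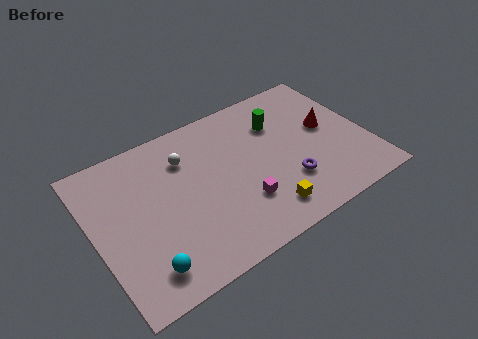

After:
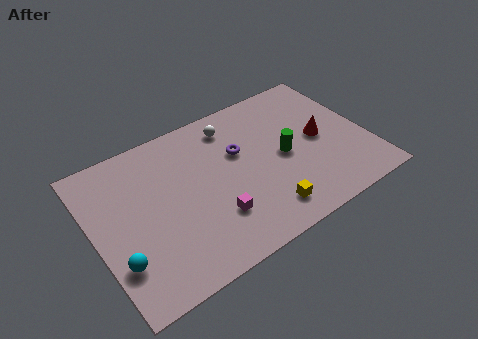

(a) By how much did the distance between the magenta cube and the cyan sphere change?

-0.4

The distance was about 5.4 in the first image and 5.0 in the second, so they moved 0.4 units closer together.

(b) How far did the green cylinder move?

2.2

The green cylinder moved from about (10.1, 6.6) to (10.0, 4.4), a distance of √(0.1² + 2.2²) ≈ 2.2.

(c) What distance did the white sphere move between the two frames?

2.7

The white sphere moved from about (5.1, 6.8) to (7.7, 7.6), a distance of √(2.6² + 0.8²) ≈ 2.7.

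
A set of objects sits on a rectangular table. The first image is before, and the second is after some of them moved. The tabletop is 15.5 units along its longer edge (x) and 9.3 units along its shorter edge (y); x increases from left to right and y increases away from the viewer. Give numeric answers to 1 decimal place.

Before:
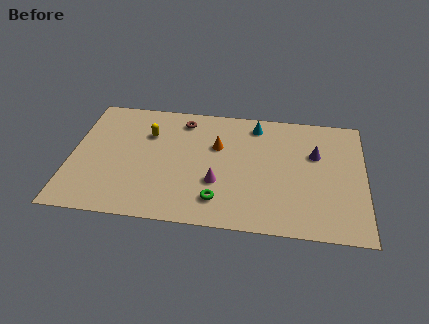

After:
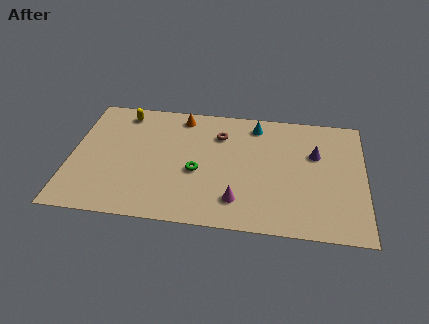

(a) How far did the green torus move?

2.3

The green torus moved from about (7.9, 1.9) to (6.7, 3.9), a distance of √(1.2² + 2.0²) ≈ 2.3.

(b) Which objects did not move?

the cyan cone and the purple cone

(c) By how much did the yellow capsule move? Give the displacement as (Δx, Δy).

(-1.4, 1.5)

The yellow capsule was at about (4.0, 6.5) and moved to about (2.6, 8.0).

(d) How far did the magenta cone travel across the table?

1.6

From (7.8, 3.2) to (8.9, 2.0), the magenta cone covered √(1.1² + 1.2²) ≈ 1.6 units.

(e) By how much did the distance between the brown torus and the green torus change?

-3.1

They were about 6.3 units apart before and 3.2 after — 3.1 units closer together.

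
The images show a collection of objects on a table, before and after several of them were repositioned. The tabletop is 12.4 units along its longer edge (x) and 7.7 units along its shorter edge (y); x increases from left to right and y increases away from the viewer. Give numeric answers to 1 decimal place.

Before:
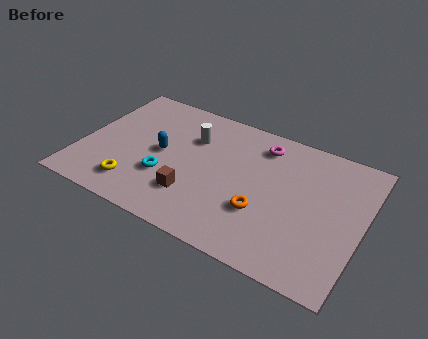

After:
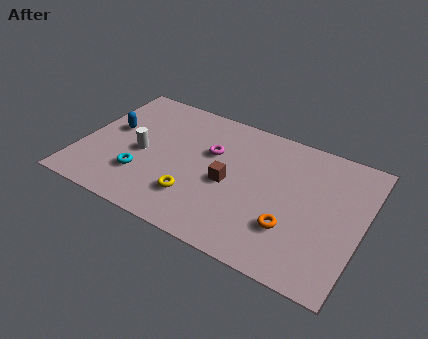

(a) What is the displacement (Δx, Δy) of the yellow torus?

(2.6, 0.5)

The yellow torus was at about (2.7, 1.5) and moved to about (5.3, 2.0).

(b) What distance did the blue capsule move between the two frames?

2.4

From (3.5, 3.9) to (1.2, 4.4), the blue capsule covered √(2.3² + 0.5²) ≈ 2.4 units.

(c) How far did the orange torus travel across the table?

1.3

The orange torus was near (8.2, 2.6) before and (9.5, 2.3) after, so it travelled √(1.3² + 0.3²) ≈ 1.3 units.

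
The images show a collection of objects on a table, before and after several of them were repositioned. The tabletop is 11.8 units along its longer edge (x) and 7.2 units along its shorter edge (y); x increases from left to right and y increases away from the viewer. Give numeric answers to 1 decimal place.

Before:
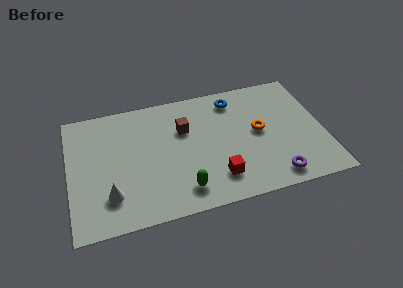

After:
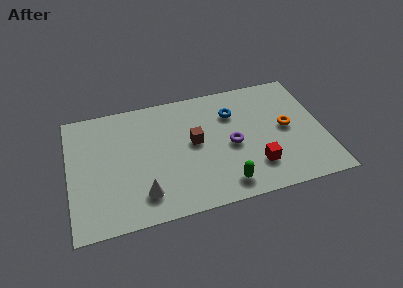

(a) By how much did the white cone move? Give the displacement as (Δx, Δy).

(1.5, -0.3)

From the two frames, the white cone sits at roughly (1.8, 1.8) before and (3.3, 1.5) after.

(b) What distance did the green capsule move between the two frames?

1.9

The green capsule moved from about (5.1, 1.3) to (7.0, 1.1), a distance of √(1.9² + 0.2²) ≈ 1.9.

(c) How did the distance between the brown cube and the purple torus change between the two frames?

-3.6

The distance was about 5.4 in the first image and 1.8 in the second, so they moved 3.6 units closer together.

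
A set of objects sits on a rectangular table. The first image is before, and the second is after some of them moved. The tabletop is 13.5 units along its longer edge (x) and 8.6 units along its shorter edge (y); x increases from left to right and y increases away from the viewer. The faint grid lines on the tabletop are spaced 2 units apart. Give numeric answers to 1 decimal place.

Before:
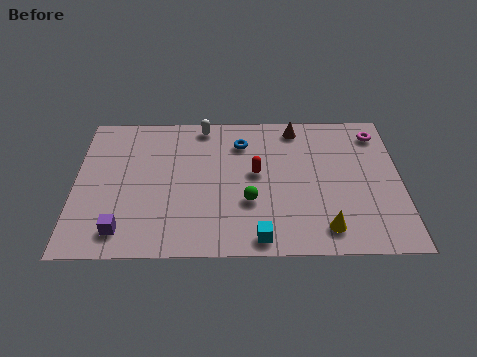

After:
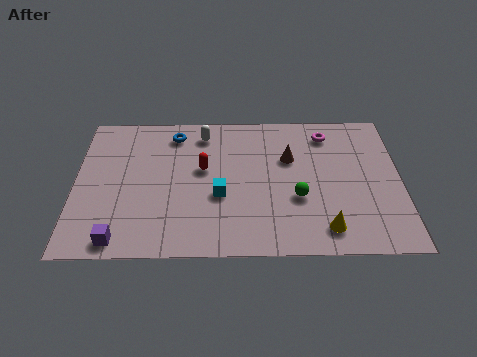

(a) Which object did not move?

the yellow cone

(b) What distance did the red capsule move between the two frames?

2.2

The red capsule was near (7.5, 4.7) before and (5.3, 5.0) after, so it travelled √(2.2² + 0.3²) ≈ 2.2 units.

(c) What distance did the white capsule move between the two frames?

0.5

The white capsule was near (5.3, 7.7) before and (5.3, 7.2) after, so it travelled √(0.0² + 0.5²) ≈ 0.5 units.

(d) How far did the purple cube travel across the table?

0.5

The purple cube was near (2.0, 1.4) before and (1.9, 0.9) after, so it travelled √(0.1² + 0.5²) ≈ 0.5 units.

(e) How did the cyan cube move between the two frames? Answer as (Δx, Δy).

(-1.6, 2.5)

The cyan cube was at about (7.6, 0.9) and moved to about (6.0, 3.4).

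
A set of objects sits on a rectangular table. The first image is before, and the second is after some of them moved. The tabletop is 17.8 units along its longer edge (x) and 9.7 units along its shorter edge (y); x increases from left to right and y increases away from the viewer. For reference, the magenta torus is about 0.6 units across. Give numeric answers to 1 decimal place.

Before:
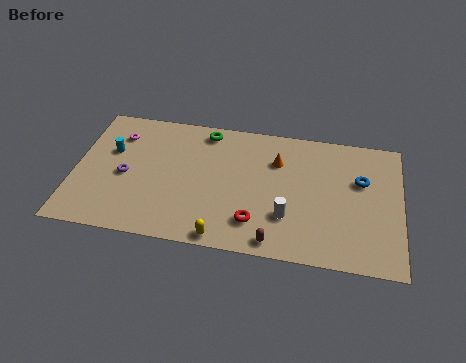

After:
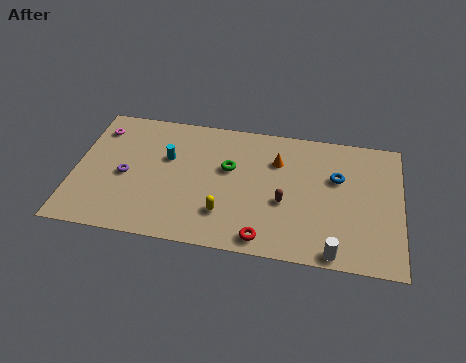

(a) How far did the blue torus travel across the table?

1.3

The blue torus moved from about (15.6, 6.2) to (14.3, 6.2), a distance of √(1.3² + 0.0²) ≈ 1.3.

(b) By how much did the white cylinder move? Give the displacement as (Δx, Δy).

(2.6, -2.1)

The white cylinder started near (11.7, 2.9) and ended near (14.3, 0.8).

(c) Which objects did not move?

the orange cone and the purple torus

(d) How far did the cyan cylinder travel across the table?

3.1

The cyan cylinder was near (1.9, 6.1) before and (5.0, 6.1) after, so it travelled √(3.1² + 0.0²) ≈ 3.1 units.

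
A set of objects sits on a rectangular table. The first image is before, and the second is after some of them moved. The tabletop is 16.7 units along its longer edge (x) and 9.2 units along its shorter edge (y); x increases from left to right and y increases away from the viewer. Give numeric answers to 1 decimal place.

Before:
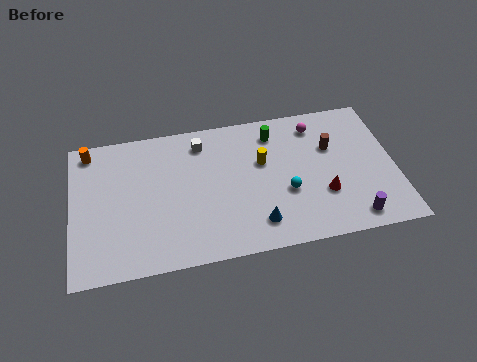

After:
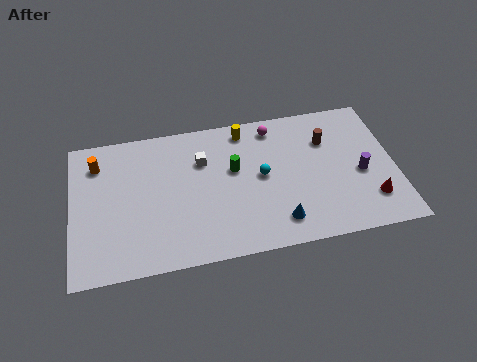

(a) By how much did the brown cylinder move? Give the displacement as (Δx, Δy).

(-0.2, 0.5)

From the two frames, the brown cylinder sits at roughly (13.5, 6.0) before and (13.3, 6.5) after.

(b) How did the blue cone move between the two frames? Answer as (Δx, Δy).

(1.1, -0.1)

The blue cone was at about (9.4, 1.8) and moved to about (10.5, 1.7).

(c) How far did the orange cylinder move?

1.0

From (1.0, 8.1) to (1.4, 7.2), the orange cylinder covered √(0.4² + 0.9²) ≈ 1.0 units.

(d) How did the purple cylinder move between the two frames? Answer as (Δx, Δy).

(0.6, 2.8)

The purple cylinder was at about (14.3, 1.2) and moved to about (14.9, 4.0).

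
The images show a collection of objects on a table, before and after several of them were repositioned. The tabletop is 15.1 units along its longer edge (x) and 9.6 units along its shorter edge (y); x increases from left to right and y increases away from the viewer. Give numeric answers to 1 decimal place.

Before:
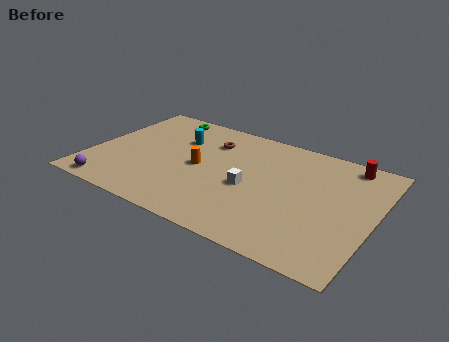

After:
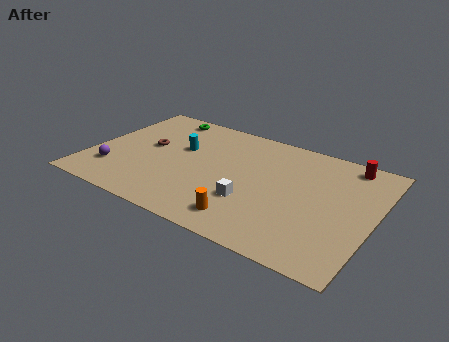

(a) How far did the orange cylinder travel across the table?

4.4

The orange cylinder was near (5.8, 4.7) before and (8.9, 1.6) after, so it travelled √(3.1² + 3.1²) ≈ 4.4 units.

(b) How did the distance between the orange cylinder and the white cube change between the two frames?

-1.3

Before: roughly 2.8 units apart; after: 1.5. That's 1.3 units closer together.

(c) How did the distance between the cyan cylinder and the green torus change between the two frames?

+0.8

They were about 2.2 units apart before and 3.0 after — 0.8 units further apart.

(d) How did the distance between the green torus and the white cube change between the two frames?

+0.9

They were about 7.0 units apart before and 7.9 after — 0.9 units further apart.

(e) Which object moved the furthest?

the orange cylinder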